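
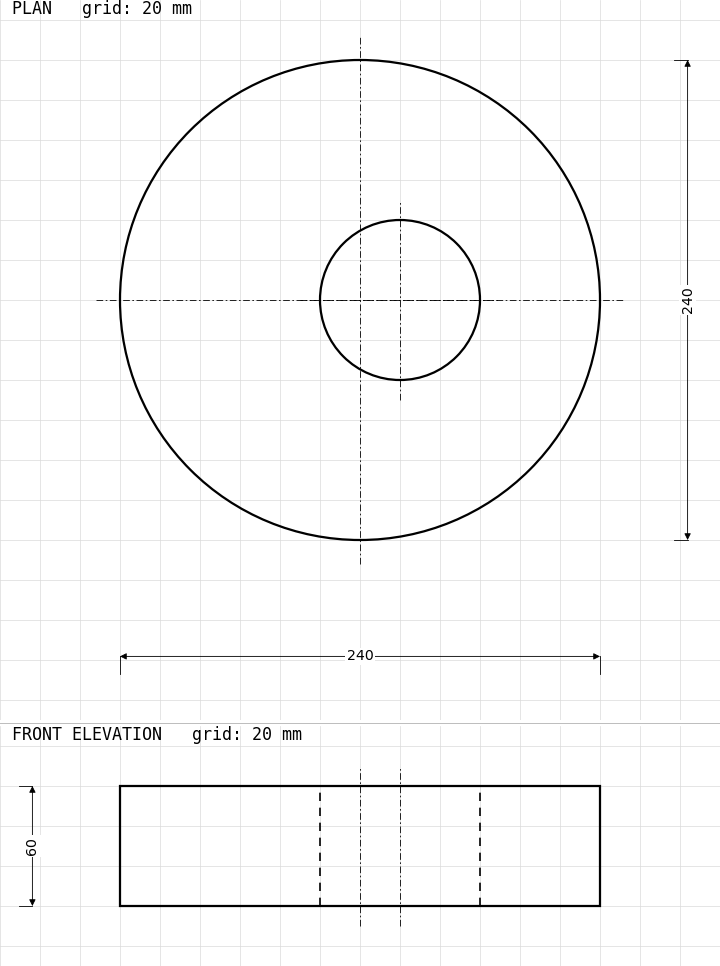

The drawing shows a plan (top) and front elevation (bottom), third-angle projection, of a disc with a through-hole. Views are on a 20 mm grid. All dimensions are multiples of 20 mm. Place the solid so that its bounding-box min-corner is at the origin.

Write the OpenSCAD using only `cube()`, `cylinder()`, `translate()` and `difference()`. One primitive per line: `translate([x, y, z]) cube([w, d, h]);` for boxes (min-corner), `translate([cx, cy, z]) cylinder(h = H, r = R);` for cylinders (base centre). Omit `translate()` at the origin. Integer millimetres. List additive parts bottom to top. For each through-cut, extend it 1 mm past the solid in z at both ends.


difference() {
  translate([120, 120, 0]) cylinder(h = 60, r = 120);
  translate([140, 120, -1]) cylinder(h = 62, r = 40);
}


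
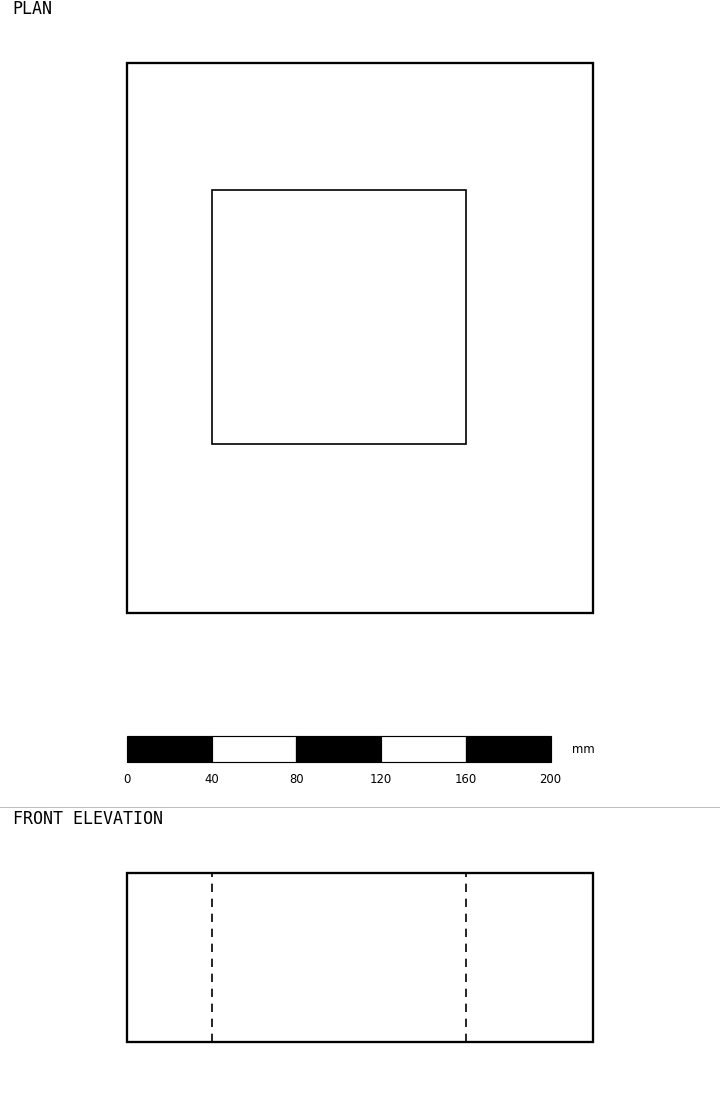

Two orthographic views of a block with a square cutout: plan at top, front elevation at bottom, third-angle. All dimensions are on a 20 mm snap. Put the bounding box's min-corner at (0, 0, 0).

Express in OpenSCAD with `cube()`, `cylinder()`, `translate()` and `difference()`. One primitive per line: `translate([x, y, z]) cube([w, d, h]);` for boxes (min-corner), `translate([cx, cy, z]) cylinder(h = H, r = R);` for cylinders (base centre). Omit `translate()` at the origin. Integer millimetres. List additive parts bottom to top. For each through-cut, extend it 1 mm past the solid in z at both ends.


difference() {
  cube([220, 260, 80]);
  translate([40, 80, -1]) cube([120, 120, 82]);
}


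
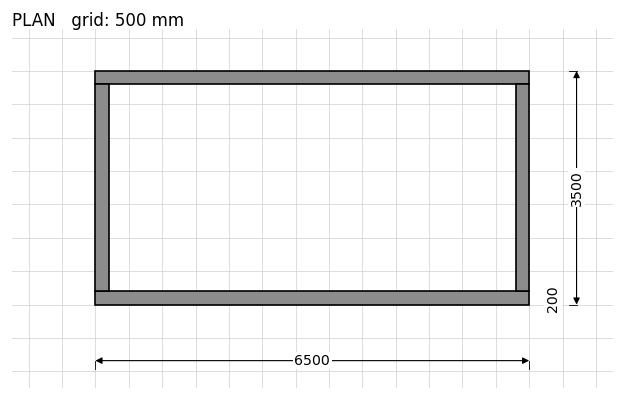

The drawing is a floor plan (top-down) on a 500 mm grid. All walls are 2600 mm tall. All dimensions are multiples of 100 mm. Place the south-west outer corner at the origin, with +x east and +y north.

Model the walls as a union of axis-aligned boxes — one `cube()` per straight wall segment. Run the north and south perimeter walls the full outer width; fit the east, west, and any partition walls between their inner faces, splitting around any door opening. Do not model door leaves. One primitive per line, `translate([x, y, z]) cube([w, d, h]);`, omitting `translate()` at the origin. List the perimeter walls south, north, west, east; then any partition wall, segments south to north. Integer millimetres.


cube([6500, 200, 2600]);
translate([0, 3300, 0]) cube([6500, 200, 2600]);
translate([0, 200, 0]) cube([200, 3100, 2600]);
translate([6300, 200, 0]) cube([200, 3100, 2600]);


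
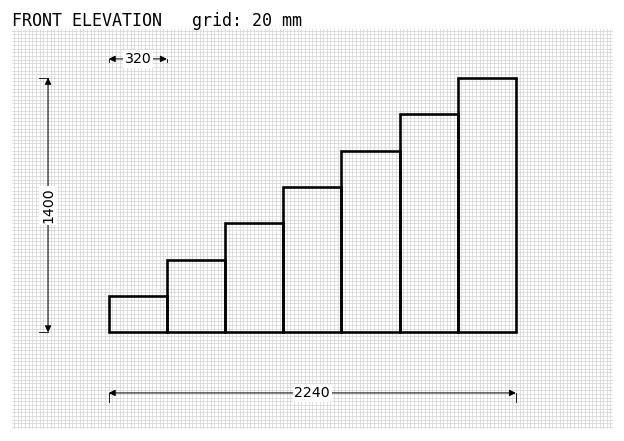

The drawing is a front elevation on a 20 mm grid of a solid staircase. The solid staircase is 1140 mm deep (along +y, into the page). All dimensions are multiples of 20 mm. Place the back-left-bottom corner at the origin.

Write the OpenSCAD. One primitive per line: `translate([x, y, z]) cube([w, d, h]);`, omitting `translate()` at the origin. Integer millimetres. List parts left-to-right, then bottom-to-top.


cube([320, 1140, 200]);
translate([320, 0, 0]) cube([320, 1140, 400]);
translate([640, 0, 0]) cube([320, 1140, 600]);
translate([960, 0, 0]) cube([320, 1140, 800]);
translate([1280, 0, 0]) cube([320, 1140, 1000]);
translate([1600, 0, 0]) cube([320, 1140, 1200]);
translate([1920, 0, 0]) cube([320, 1140, 1400]);


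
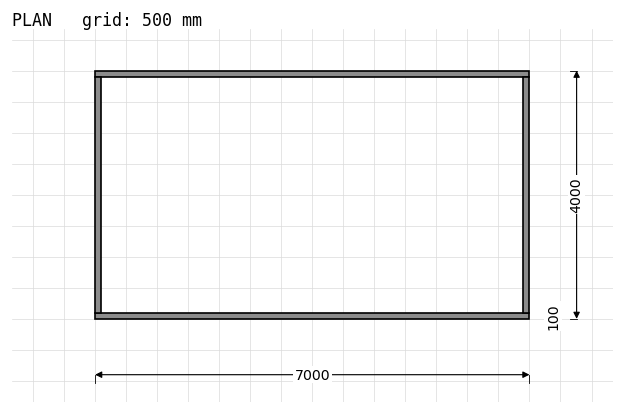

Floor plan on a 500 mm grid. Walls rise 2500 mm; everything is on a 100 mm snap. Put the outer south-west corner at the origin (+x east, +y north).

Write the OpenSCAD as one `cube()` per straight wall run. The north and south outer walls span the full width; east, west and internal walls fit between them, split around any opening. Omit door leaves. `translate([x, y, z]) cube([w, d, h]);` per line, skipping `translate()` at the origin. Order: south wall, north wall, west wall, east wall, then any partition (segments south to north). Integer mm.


cube([7000, 100, 2500]);
translate([0, 3900, 0]) cube([7000, 100, 2500]);
translate([0, 100, 0]) cube([100, 3800, 2500]);
translate([6900, 100, 0]) cube([100, 3800, 2500]);


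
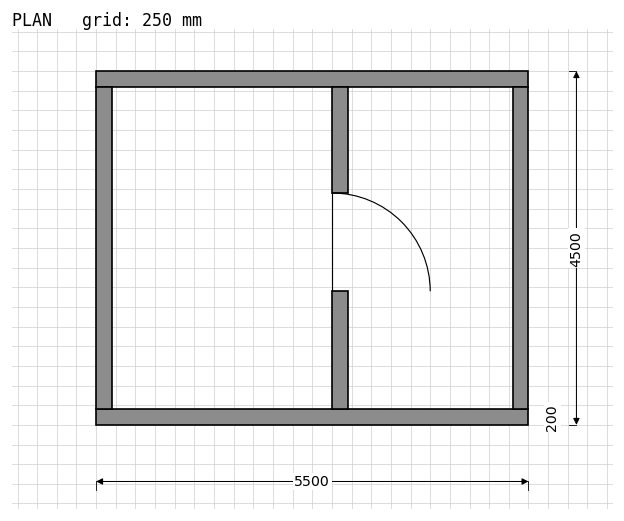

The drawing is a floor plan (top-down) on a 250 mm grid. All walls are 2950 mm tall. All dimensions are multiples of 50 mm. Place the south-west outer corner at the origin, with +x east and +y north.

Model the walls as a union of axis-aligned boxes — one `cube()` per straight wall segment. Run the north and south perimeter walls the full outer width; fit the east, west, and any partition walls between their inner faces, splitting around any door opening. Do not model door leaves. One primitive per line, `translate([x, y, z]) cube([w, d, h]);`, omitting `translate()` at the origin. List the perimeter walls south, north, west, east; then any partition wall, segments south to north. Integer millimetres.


cube([5500, 200, 2950]);
translate([0, 4300, 0]) cube([5500, 200, 2950]);
translate([0, 200, 0]) cube([200, 4100, 2950]);
translate([5300, 200, 0]) cube([200, 4100, 2950]);
translate([3000, 200, 0]) cube([200, 1500, 2950]);
translate([3000, 2950, 0]) cube([200, 1350, 2950]);


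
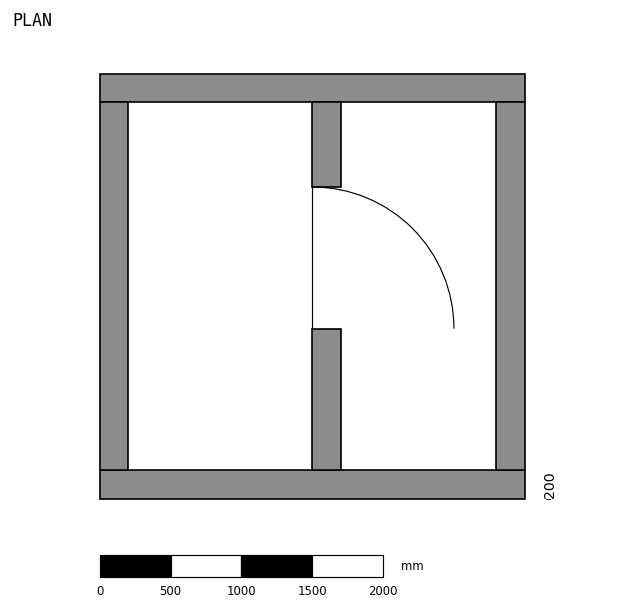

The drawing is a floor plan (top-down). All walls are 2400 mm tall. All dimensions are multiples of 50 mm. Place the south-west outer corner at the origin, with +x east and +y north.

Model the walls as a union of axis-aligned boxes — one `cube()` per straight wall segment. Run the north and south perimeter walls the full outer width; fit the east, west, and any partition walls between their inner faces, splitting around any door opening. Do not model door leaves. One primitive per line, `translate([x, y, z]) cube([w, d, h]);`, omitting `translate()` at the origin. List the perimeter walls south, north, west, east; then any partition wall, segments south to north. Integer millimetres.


cube([3000, 200, 2400]);
translate([0, 2800, 0]) cube([3000, 200, 2400]);
translate([0, 200, 0]) cube([200, 2600, 2400]);
translate([2800, 200, 0]) cube([200, 2600, 2400]);
translate([1500, 200, 0]) cube([200, 1000, 2400]);
translate([1500, 2200, 0]) cube([200, 600, 2400]);


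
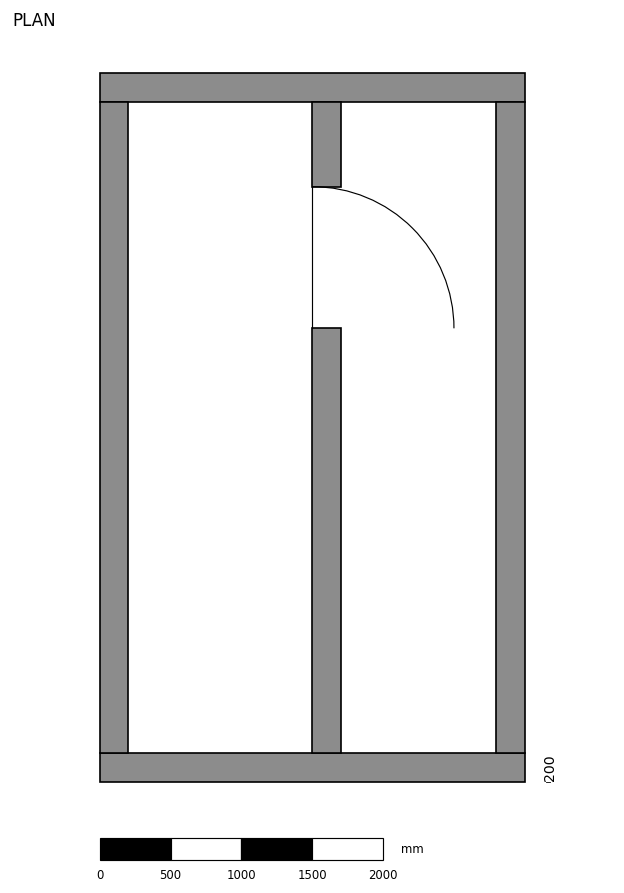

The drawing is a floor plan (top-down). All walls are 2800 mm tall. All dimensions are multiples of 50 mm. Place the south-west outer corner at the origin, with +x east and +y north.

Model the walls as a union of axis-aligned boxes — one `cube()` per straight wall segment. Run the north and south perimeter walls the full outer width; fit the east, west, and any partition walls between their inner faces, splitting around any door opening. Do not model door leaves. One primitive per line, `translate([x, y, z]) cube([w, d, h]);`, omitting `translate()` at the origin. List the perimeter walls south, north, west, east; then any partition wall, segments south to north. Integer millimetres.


cube([3000, 200, 2800]);
translate([0, 4800, 0]) cube([3000, 200, 2800]);
translate([0, 200, 0]) cube([200, 4600, 2800]);
translate([2800, 200, 0]) cube([200, 4600, 2800]);
translate([1500, 200, 0]) cube([200, 3000, 2800]);
translate([1500, 4200, 0]) cube([200, 600, 2800]);


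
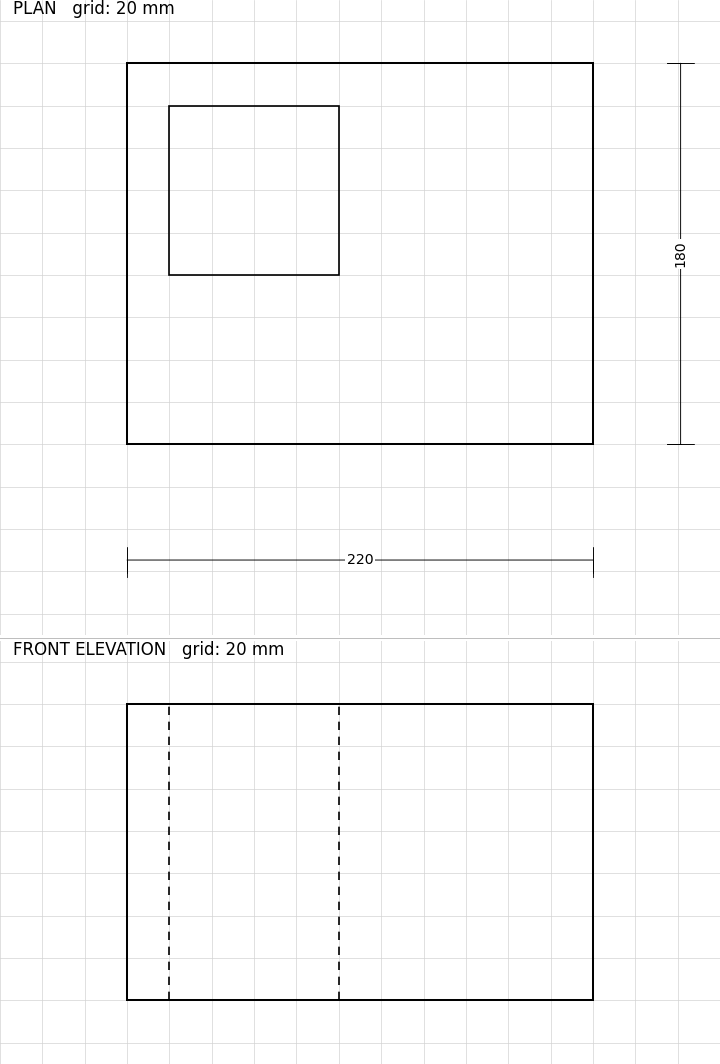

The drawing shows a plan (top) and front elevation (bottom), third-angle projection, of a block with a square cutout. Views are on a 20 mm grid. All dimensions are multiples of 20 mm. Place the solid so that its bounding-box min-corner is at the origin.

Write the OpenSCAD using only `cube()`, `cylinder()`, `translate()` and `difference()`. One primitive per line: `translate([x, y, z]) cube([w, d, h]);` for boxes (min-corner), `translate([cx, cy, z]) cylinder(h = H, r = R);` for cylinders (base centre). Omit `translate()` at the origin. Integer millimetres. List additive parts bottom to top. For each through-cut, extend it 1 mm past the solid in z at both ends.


difference() {
  cube([220, 180, 140]);
  translate([20, 80, -1]) cube([80, 80, 142]);
}


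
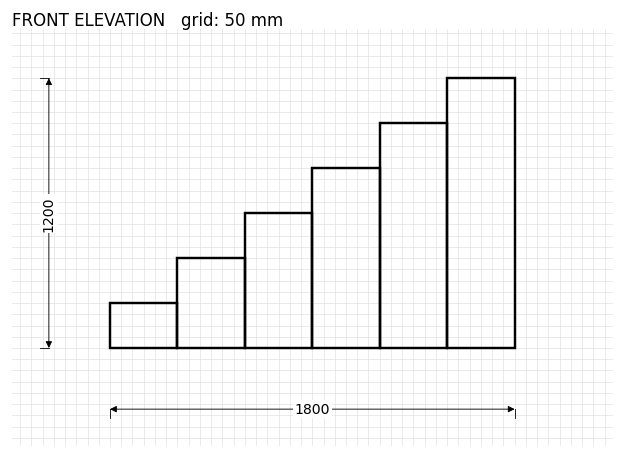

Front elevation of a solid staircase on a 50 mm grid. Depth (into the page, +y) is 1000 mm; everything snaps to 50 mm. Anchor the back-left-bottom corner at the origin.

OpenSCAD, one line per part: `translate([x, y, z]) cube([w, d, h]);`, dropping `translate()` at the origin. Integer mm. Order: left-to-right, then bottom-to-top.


cube([300, 1000, 200]);
translate([300, 0, 0]) cube([300, 1000, 400]);
translate([600, 0, 0]) cube([300, 1000, 600]);
translate([900, 0, 0]) cube([300, 1000, 800]);
translate([1200, 0, 0]) cube([300, 1000, 1000]);
translate([1500, 0, 0]) cube([300, 1000, 1200]);


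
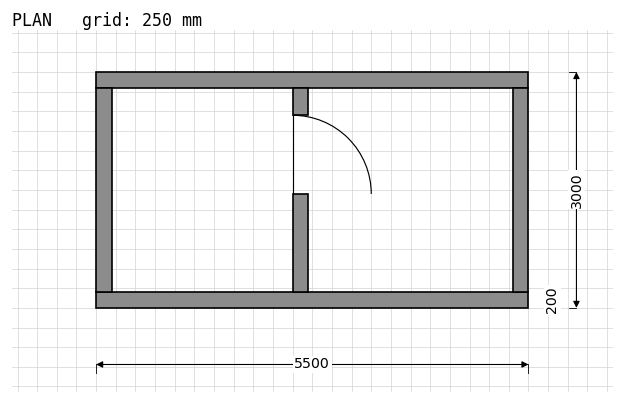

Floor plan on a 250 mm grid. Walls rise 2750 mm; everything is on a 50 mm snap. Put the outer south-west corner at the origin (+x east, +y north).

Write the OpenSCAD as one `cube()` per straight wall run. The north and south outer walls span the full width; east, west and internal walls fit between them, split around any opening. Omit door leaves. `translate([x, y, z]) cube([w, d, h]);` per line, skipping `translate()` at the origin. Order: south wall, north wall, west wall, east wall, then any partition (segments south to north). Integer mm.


cube([5500, 200, 2750]);
translate([0, 2800, 0]) cube([5500, 200, 2750]);
translate([0, 200, 0]) cube([200, 2600, 2750]);
translate([5300, 200, 0]) cube([200, 2600, 2750]);
translate([2500, 200, 0]) cube([200, 1250, 2750]);
translate([2500, 2450, 0]) cube([200, 350, 2750]);


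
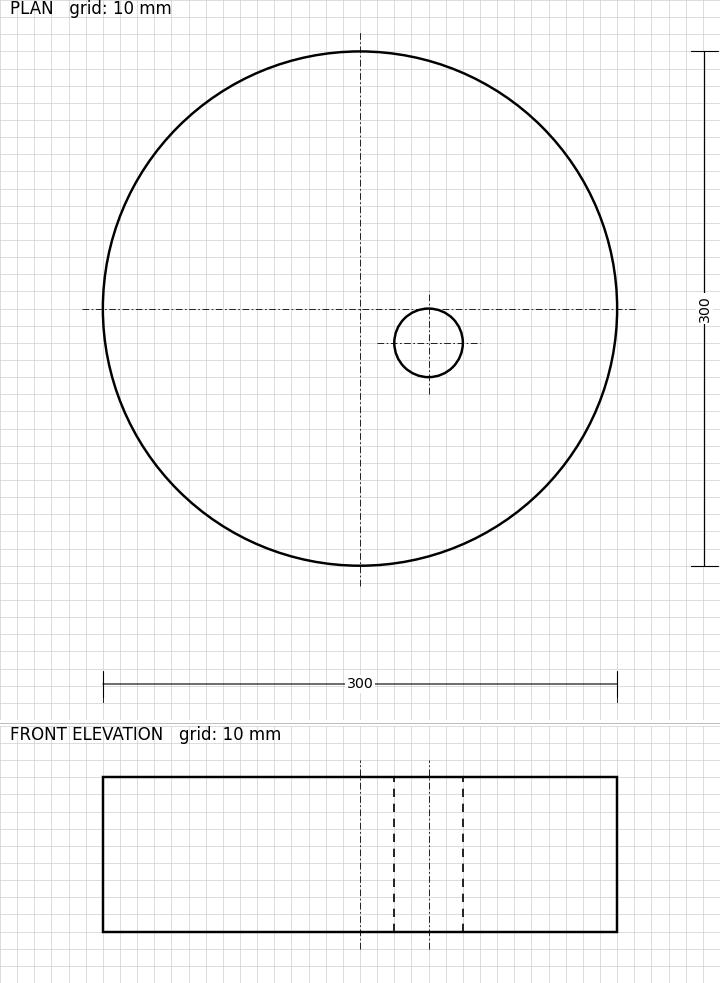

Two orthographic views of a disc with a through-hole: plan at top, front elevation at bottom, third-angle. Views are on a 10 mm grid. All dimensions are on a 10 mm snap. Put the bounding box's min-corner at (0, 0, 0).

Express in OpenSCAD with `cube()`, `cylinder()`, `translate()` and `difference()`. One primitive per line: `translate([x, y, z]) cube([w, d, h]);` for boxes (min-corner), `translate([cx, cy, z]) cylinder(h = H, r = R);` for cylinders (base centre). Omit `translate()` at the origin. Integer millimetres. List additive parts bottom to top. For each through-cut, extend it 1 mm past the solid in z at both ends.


difference() {
  translate([150, 150, 0]) cylinder(h = 90, r = 150);
  translate([190, 130, -1]) cylinder(h = 92, r = 20);
}


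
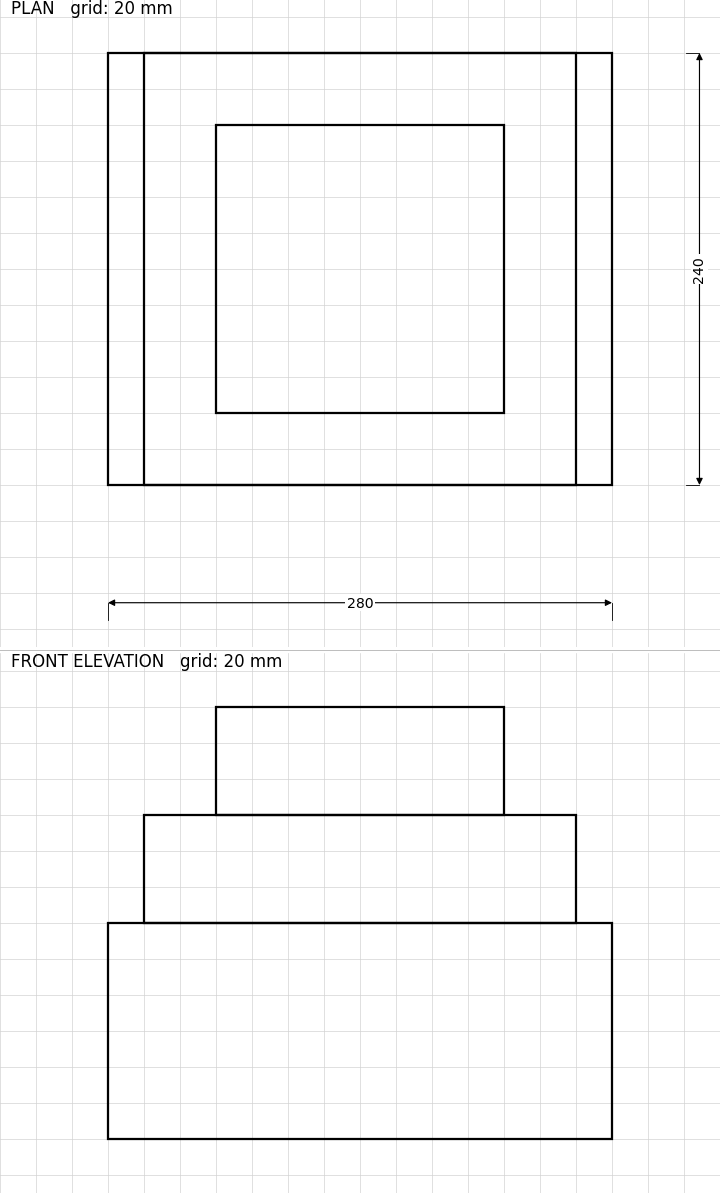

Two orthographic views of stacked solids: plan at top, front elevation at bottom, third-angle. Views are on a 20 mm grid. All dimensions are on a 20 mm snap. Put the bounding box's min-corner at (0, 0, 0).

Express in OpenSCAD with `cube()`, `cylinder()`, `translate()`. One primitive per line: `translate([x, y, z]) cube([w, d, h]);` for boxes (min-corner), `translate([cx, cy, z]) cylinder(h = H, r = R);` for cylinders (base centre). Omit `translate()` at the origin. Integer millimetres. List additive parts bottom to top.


cube([280, 240, 120]);
translate([20, 0, 120]) cube([240, 240, 60]);
translate([60, 40, 180]) cube([160, 160, 60]);


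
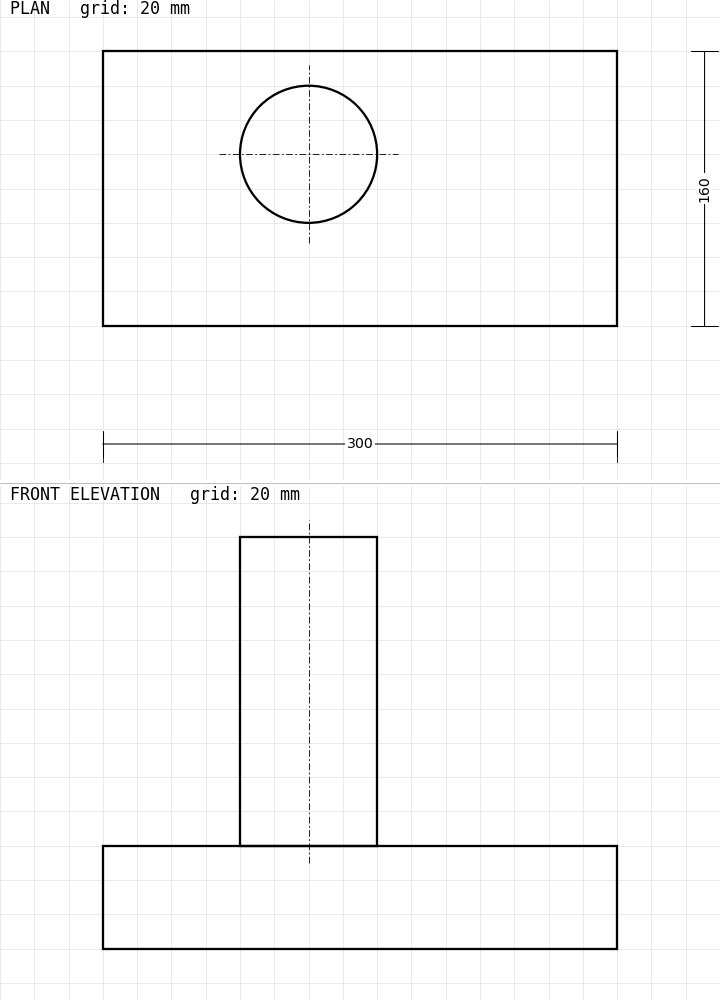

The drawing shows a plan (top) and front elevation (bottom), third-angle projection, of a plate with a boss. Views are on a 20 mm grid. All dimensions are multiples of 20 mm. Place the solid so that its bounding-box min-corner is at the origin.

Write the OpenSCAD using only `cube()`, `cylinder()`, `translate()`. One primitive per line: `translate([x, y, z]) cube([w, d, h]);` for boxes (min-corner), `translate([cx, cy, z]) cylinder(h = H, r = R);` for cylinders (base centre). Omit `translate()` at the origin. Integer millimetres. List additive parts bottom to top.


cube([300, 160, 60]);
translate([120, 100, 60]) cylinder(h = 180, r = 40);


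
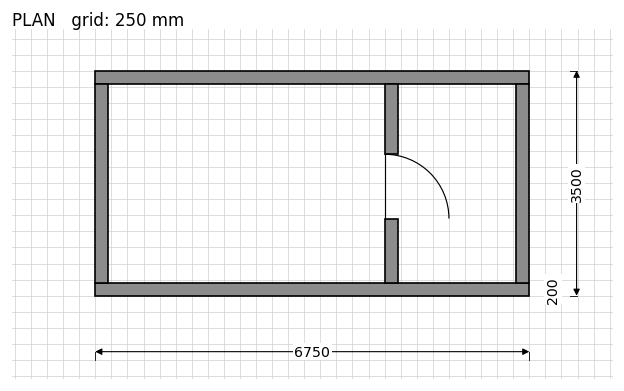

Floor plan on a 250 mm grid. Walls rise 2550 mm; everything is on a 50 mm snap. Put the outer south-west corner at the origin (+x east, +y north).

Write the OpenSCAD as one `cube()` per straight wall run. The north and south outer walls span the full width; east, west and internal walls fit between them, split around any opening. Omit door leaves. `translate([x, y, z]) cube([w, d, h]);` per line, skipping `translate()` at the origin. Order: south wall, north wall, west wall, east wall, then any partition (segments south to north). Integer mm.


cube([6750, 200, 2550]);
translate([0, 3300, 0]) cube([6750, 200, 2550]);
translate([0, 200, 0]) cube([200, 3100, 2550]);
translate([6550, 200, 0]) cube([200, 3100, 2550]);
translate([4500, 200, 0]) cube([200, 1000, 2550]);
translate([4500, 2200, 0]) cube([200, 1100, 2550]);


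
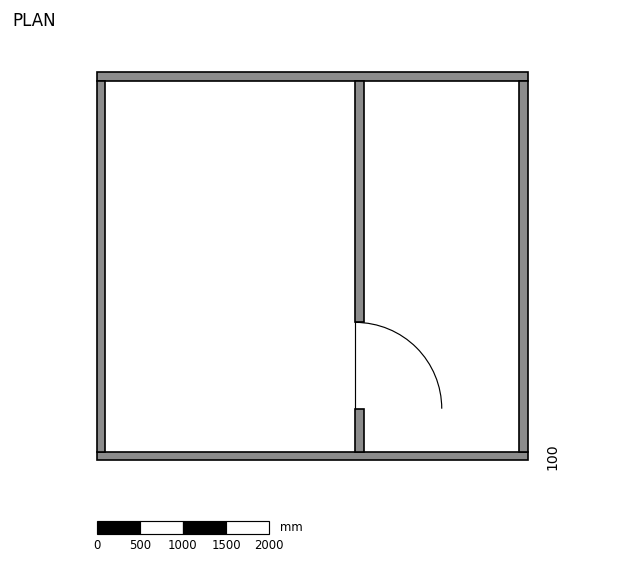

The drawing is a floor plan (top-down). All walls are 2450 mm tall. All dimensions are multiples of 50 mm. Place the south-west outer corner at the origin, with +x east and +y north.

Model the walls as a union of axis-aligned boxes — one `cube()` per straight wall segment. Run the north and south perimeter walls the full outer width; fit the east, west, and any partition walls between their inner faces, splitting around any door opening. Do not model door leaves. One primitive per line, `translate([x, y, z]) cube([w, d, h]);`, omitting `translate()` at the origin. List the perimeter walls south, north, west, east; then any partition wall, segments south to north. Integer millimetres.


cube([5000, 100, 2450]);
translate([0, 4400, 0]) cube([5000, 100, 2450]);
translate([0, 100, 0]) cube([100, 4300, 2450]);
translate([4900, 100, 0]) cube([100, 4300, 2450]);
translate([3000, 100, 0]) cube([100, 500, 2450]);
translate([3000, 1600, 0]) cube([100, 2800, 2450]);


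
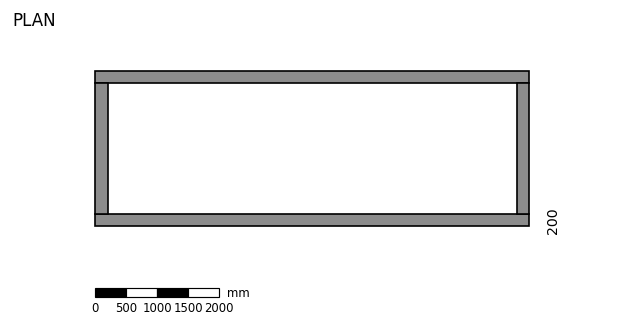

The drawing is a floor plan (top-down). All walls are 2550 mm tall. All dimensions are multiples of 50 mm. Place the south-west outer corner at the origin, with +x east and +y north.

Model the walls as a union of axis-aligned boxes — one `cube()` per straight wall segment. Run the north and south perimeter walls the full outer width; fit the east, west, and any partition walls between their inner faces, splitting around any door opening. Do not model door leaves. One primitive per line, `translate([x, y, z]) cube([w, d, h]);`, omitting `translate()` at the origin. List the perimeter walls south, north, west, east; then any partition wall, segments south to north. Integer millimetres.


cube([7000, 200, 2550]);
translate([0, 2300, 0]) cube([7000, 200, 2550]);
translate([0, 200, 0]) cube([200, 2100, 2550]);
translate([6800, 200, 0]) cube([200, 2100, 2550]);


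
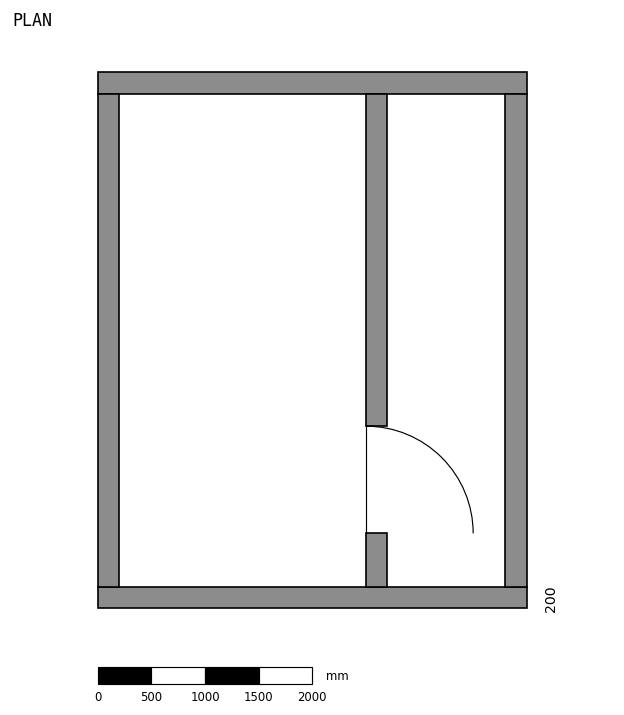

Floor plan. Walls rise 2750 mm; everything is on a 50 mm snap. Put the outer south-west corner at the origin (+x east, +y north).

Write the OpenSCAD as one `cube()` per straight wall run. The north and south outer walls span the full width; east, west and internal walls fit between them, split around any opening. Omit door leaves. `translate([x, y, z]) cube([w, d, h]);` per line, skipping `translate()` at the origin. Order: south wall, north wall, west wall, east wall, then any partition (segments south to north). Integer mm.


cube([4000, 200, 2750]);
translate([0, 4800, 0]) cube([4000, 200, 2750]);
translate([0, 200, 0]) cube([200, 4600, 2750]);
translate([3800, 200, 0]) cube([200, 4600, 2750]);
translate([2500, 200, 0]) cube([200, 500, 2750]);
translate([2500, 1700, 0]) cube([200, 3100, 2750]);


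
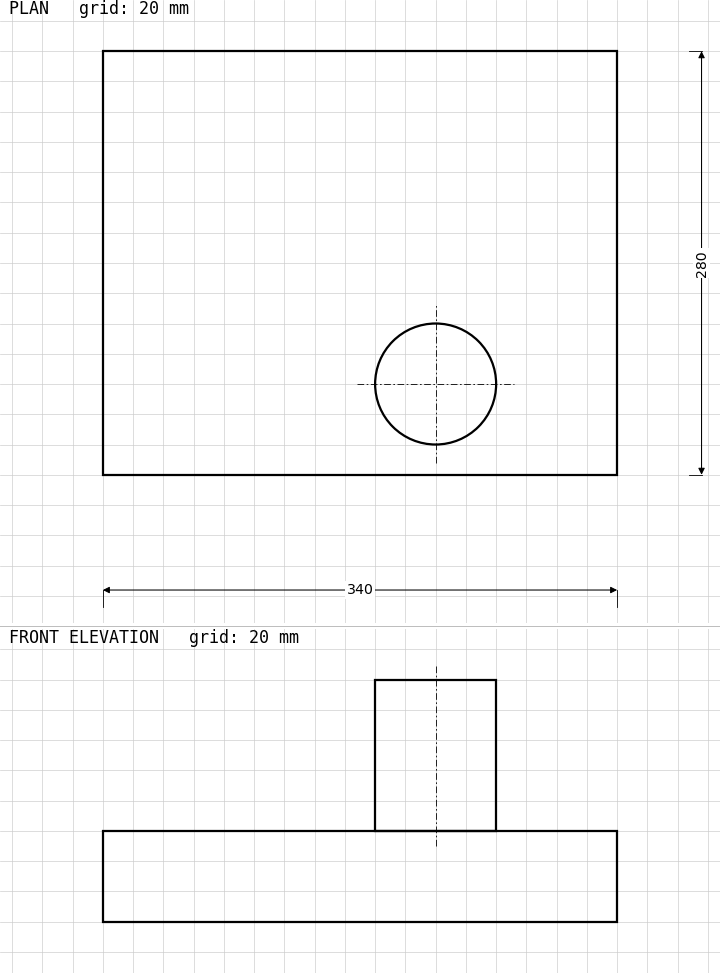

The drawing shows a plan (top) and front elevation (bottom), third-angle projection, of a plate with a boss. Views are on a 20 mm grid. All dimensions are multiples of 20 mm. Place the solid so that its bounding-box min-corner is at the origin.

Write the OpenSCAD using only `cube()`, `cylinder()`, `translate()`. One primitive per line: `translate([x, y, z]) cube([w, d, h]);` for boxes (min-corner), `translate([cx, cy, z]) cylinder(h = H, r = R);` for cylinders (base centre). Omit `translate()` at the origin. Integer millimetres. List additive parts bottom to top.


cube([340, 280, 60]);
translate([220, 60, 60]) cylinder(h = 100, r = 40);


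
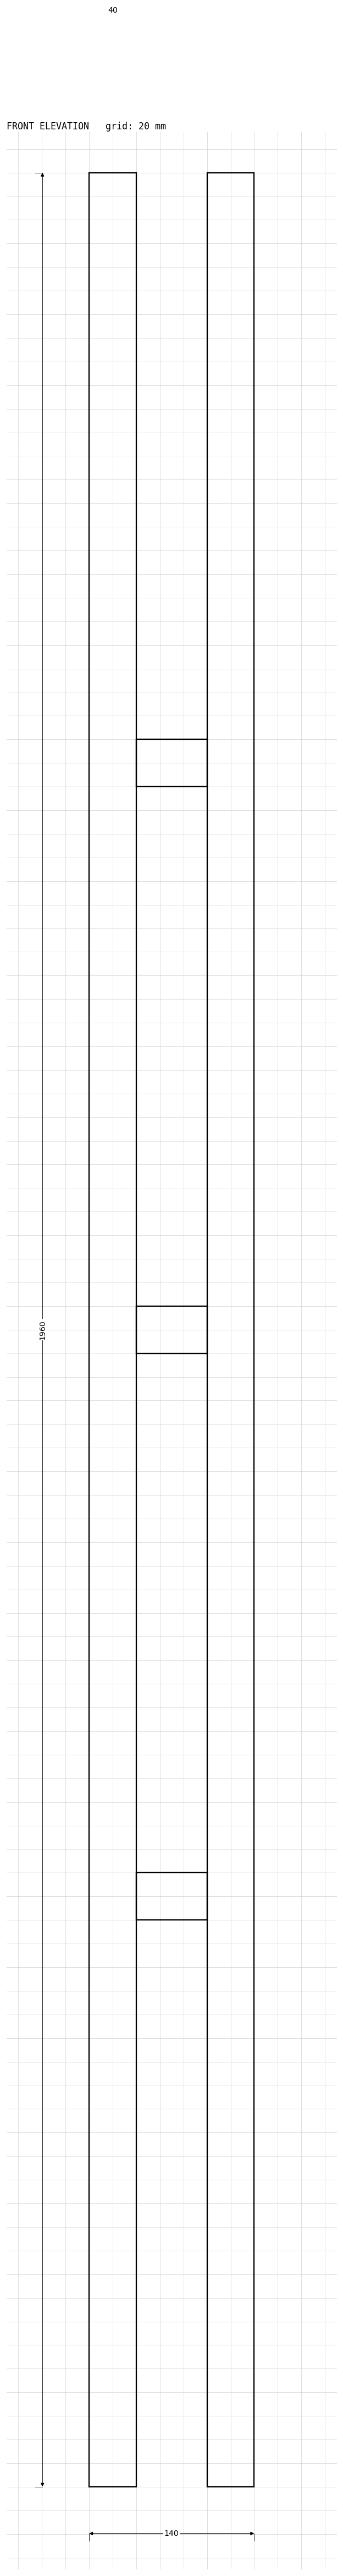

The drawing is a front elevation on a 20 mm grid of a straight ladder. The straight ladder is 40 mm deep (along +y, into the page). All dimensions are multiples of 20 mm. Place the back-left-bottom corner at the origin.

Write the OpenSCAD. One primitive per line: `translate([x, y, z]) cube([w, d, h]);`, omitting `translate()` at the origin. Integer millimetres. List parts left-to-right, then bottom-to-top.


cube([40, 40, 1960]);
translate([40, 0, 480]) cube([60, 40, 40]);
translate([40, 0, 960]) cube([60, 40, 40]);
translate([40, 0, 1440]) cube([60, 40, 40]);
translate([100, 0, 0]) cube([40, 40, 1960]);


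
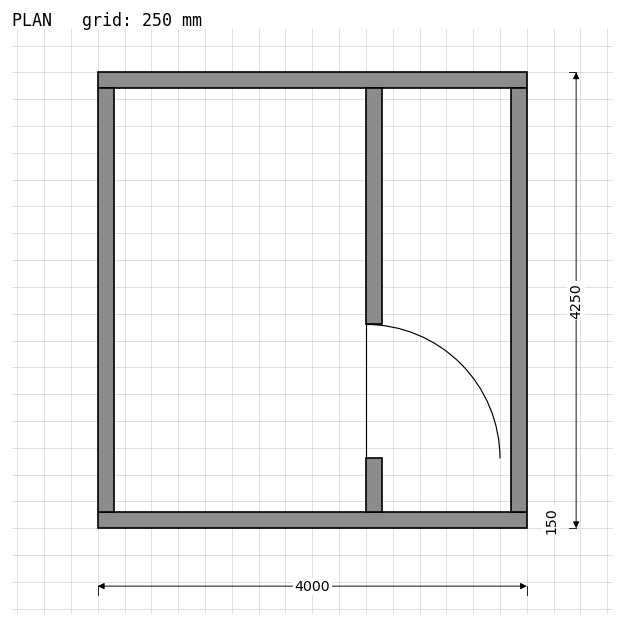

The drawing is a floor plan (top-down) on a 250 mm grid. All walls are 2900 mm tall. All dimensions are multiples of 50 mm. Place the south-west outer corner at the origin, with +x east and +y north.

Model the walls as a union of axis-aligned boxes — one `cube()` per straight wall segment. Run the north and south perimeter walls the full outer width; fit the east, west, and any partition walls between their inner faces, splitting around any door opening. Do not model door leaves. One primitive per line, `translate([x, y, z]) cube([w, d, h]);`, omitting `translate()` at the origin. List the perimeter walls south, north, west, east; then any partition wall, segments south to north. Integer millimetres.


cube([4000, 150, 2900]);
translate([0, 4100, 0]) cube([4000, 150, 2900]);
translate([0, 150, 0]) cube([150, 3950, 2900]);
translate([3850, 150, 0]) cube([150, 3950, 2900]);
translate([2500, 150, 0]) cube([150, 500, 2900]);
translate([2500, 1900, 0]) cube([150, 2200, 2900]);


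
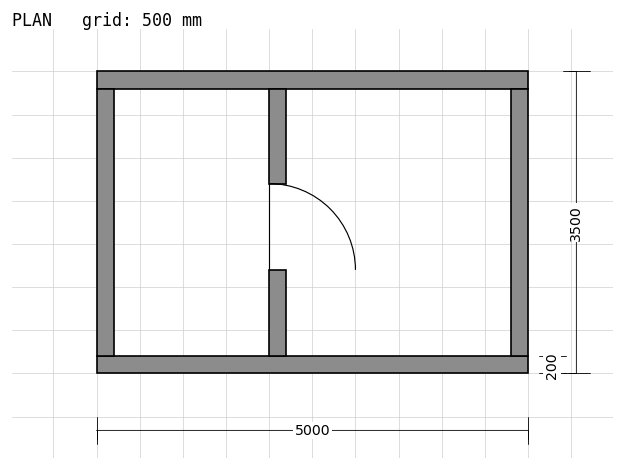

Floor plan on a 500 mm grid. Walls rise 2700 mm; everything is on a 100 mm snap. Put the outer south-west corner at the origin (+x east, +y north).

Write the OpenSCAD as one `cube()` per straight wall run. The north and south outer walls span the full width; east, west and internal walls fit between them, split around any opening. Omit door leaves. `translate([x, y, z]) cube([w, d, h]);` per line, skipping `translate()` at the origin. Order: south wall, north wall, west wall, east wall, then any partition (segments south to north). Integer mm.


cube([5000, 200, 2700]);
translate([0, 3300, 0]) cube([5000, 200, 2700]);
translate([0, 200, 0]) cube([200, 3100, 2700]);
translate([4800, 200, 0]) cube([200, 3100, 2700]);
translate([2000, 200, 0]) cube([200, 1000, 2700]);
translate([2000, 2200, 0]) cube([200, 1100, 2700]);


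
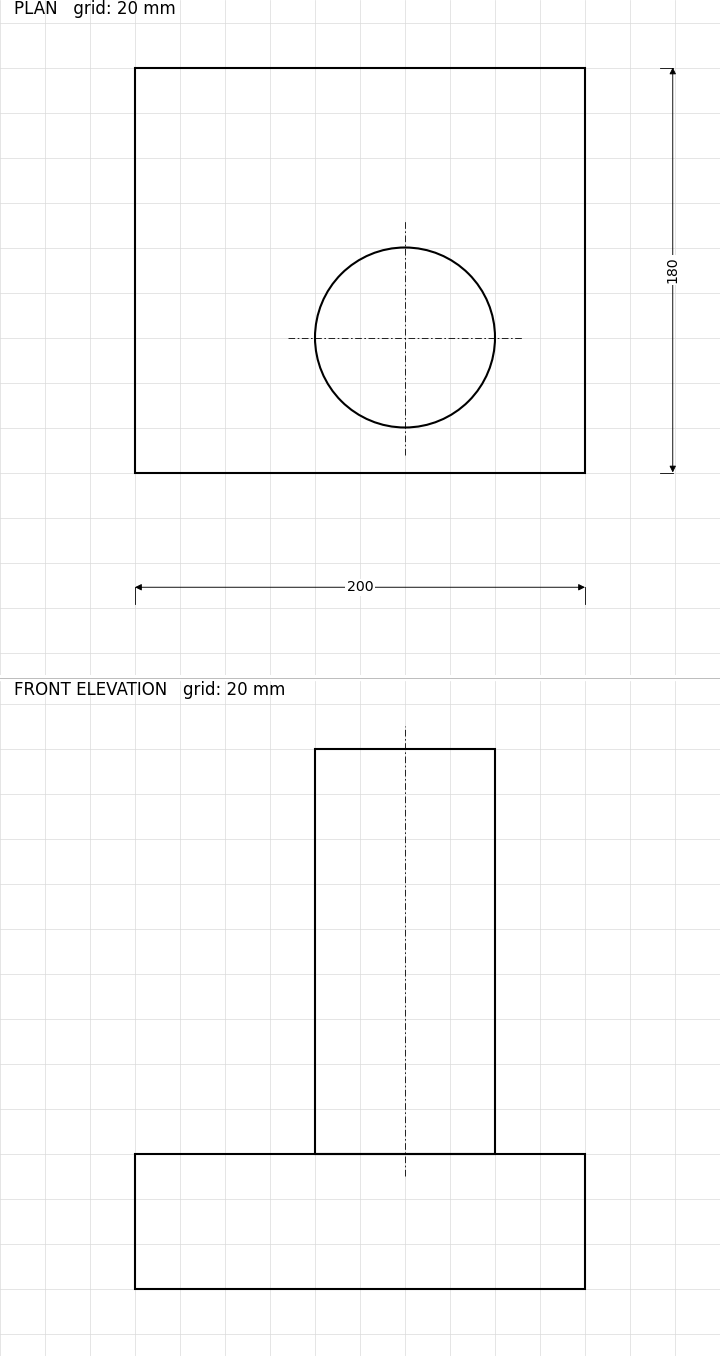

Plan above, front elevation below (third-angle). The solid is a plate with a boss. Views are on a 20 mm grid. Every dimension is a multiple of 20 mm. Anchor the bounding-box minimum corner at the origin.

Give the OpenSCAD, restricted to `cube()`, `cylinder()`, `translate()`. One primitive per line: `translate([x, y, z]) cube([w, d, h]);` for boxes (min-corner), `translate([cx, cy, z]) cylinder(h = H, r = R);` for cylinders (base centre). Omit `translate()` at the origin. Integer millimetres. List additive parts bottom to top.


cube([200, 180, 60]);
translate([120, 60, 60]) cylinder(h = 180, r = 40);


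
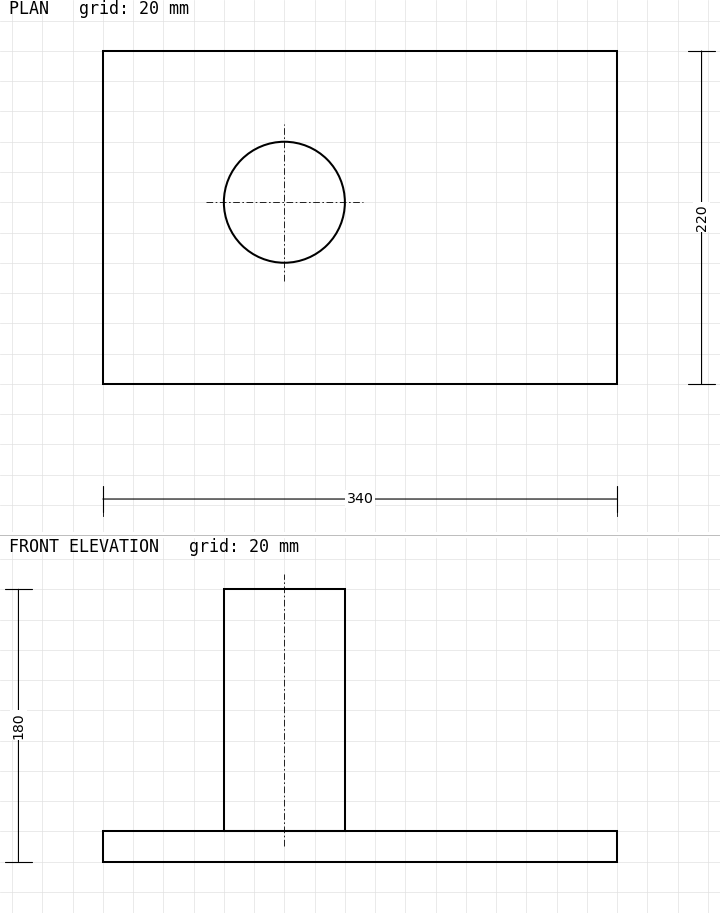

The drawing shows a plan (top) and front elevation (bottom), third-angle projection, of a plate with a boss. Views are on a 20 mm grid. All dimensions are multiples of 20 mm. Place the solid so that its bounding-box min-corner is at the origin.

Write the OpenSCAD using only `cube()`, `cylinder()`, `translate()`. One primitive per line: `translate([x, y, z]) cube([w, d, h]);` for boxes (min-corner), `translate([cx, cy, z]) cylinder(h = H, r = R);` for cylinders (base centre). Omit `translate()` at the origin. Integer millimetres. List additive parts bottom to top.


cube([340, 220, 20]);
translate([120, 120, 20]) cylinder(h = 160, r = 40);


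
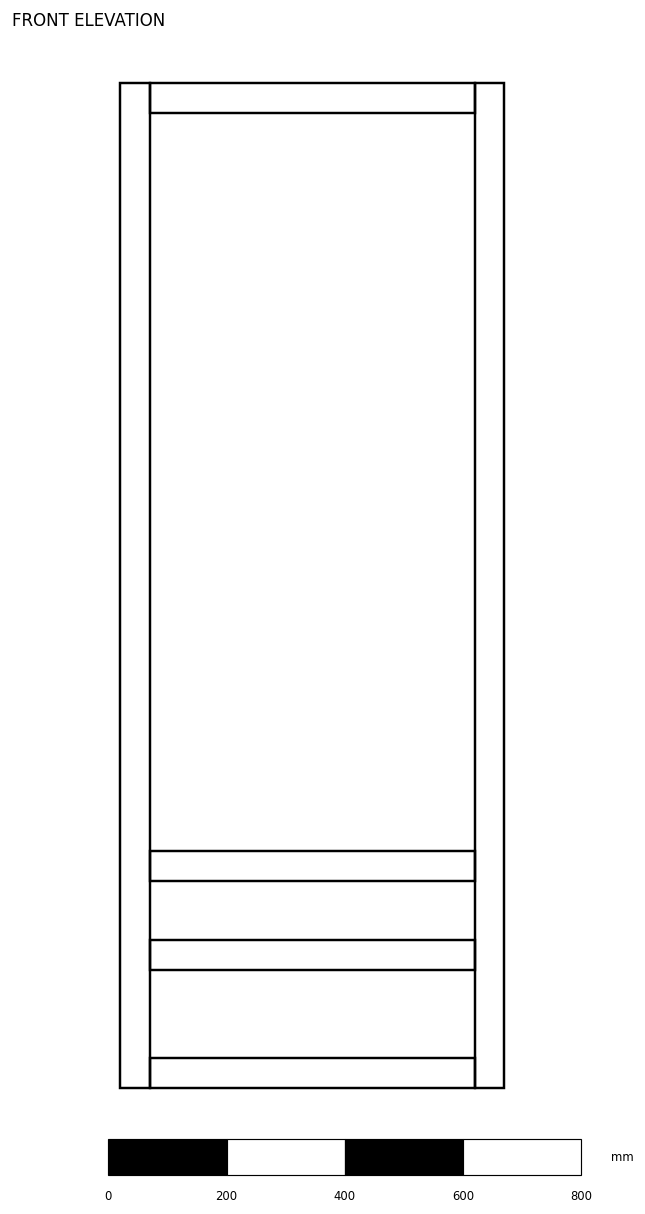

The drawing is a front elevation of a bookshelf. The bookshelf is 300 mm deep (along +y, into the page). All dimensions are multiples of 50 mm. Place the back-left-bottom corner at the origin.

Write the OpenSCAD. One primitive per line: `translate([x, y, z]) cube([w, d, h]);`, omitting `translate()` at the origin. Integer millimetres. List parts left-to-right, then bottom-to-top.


cube([50, 300, 1700]);
translate([50, 0, 0]) cube([550, 300, 50]);
translate([50, 0, 200]) cube([550, 300, 50]);
translate([50, 0, 350]) cube([550, 300, 50]);
translate([50, 0, 1650]) cube([550, 300, 50]);
translate([600, 0, 0]) cube([50, 300, 1700]);


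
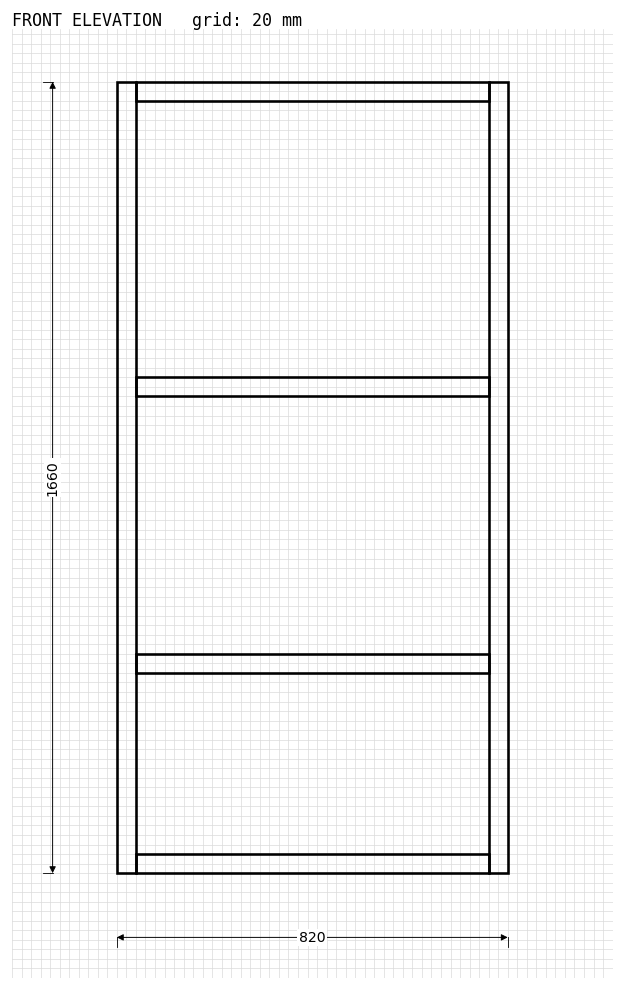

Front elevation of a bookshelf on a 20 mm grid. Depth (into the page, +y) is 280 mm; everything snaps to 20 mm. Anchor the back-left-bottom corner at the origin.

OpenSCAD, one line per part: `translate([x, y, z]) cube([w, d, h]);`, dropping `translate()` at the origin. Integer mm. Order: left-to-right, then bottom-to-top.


cube([40, 280, 1660]);
translate([40, 0, 0]) cube([740, 280, 40]);
translate([40, 0, 420]) cube([740, 280, 40]);
translate([40, 0, 1000]) cube([740, 280, 40]);
translate([40, 0, 1620]) cube([740, 280, 40]);
translate([780, 0, 0]) cube([40, 280, 1660]);


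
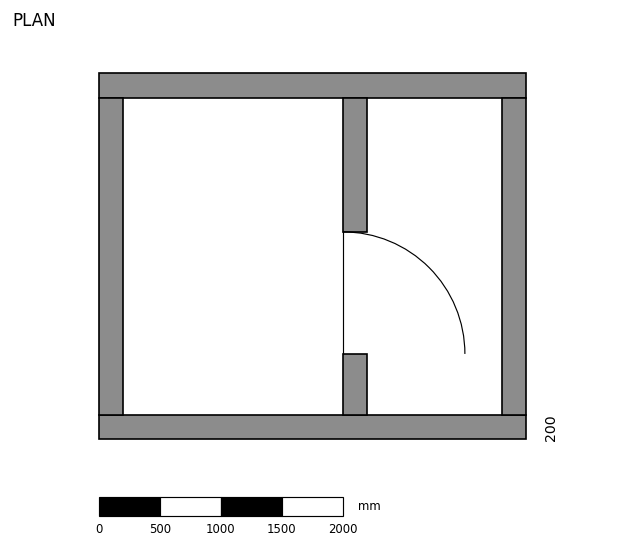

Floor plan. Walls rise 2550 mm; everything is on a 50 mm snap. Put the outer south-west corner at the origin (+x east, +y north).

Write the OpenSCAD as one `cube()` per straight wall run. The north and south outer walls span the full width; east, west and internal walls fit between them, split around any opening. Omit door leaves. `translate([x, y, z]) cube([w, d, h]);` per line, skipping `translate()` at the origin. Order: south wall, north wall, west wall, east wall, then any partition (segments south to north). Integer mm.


cube([3500, 200, 2550]);
translate([0, 2800, 0]) cube([3500, 200, 2550]);
translate([0, 200, 0]) cube([200, 2600, 2550]);
translate([3300, 200, 0]) cube([200, 2600, 2550]);
translate([2000, 200, 0]) cube([200, 500, 2550]);
translate([2000, 1700, 0]) cube([200, 1100, 2550]);


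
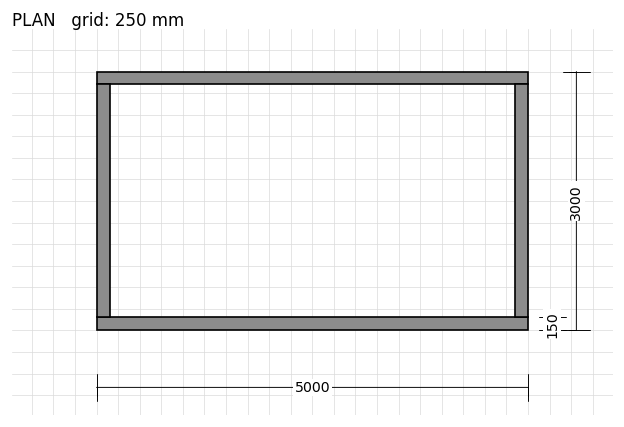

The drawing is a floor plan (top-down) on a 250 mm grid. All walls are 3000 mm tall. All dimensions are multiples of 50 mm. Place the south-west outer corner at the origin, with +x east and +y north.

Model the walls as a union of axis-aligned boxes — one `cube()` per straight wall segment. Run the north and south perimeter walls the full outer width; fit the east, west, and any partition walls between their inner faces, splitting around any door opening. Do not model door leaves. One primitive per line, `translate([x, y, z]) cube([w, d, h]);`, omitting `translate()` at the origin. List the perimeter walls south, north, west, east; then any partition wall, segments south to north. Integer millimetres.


cube([5000, 150, 3000]);
translate([0, 2850, 0]) cube([5000, 150, 3000]);
translate([0, 150, 0]) cube([150, 2700, 3000]);
translate([4850, 150, 0]) cube([150, 2700, 3000]);


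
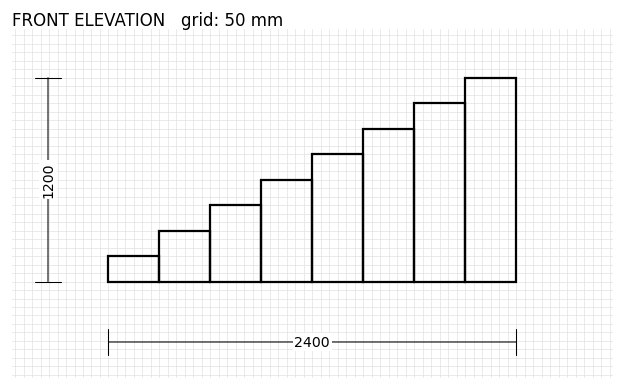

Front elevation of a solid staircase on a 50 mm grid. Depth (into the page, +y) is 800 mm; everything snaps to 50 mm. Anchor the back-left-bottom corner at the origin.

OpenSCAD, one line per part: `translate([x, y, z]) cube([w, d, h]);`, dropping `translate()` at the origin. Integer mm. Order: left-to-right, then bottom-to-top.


cube([300, 800, 150]);
translate([300, 0, 0]) cube([300, 800, 300]);
translate([600, 0, 0]) cube([300, 800, 450]);
translate([900, 0, 0]) cube([300, 800, 600]);
translate([1200, 0, 0]) cube([300, 800, 750]);
translate([1500, 0, 0]) cube([300, 800, 900]);
translate([1800, 0, 0]) cube([300, 800, 1050]);
translate([2100, 0, 0]) cube([300, 800, 1200]);


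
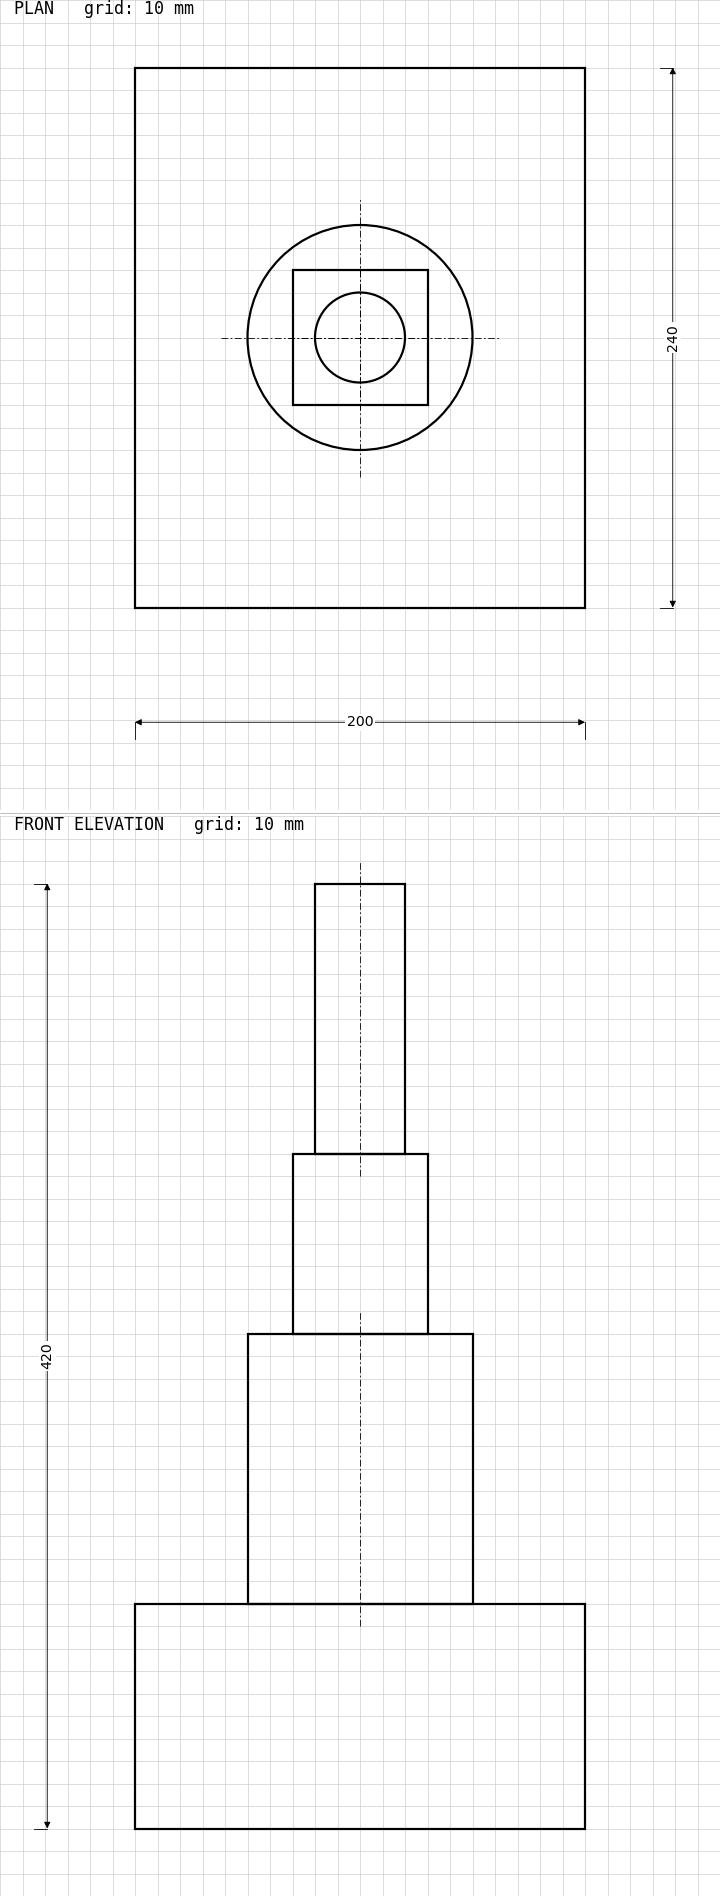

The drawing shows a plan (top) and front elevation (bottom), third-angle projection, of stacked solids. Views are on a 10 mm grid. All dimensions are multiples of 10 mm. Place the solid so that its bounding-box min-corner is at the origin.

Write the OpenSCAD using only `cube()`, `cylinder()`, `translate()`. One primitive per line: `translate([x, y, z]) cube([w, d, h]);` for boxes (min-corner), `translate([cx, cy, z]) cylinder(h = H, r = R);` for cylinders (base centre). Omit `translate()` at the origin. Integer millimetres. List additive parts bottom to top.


cube([200, 240, 100]);
translate([100, 120, 100]) cylinder(h = 120, r = 50);
translate([70, 90, 220]) cube([60, 60, 80]);
translate([100, 120, 300]) cylinder(h = 120, r = 20);


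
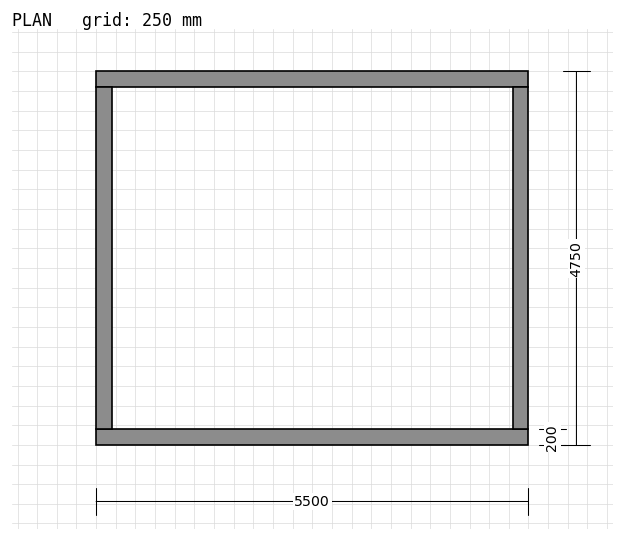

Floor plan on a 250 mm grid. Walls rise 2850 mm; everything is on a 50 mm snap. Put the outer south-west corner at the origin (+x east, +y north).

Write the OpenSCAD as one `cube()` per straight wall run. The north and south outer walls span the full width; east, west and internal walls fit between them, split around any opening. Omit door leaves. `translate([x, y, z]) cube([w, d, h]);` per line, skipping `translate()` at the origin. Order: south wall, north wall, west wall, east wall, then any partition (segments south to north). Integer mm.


cube([5500, 200, 2850]);
translate([0, 4550, 0]) cube([5500, 200, 2850]);
translate([0, 200, 0]) cube([200, 4350, 2850]);
translate([5300, 200, 0]) cube([200, 4350, 2850]);


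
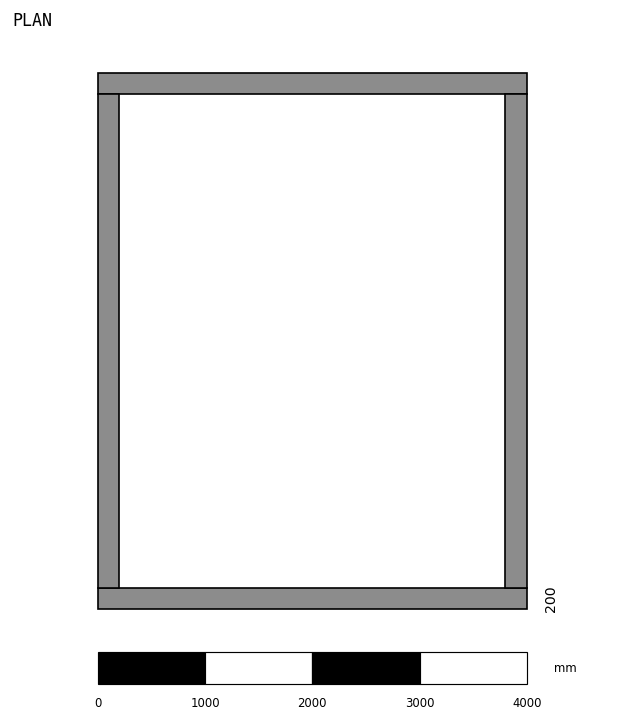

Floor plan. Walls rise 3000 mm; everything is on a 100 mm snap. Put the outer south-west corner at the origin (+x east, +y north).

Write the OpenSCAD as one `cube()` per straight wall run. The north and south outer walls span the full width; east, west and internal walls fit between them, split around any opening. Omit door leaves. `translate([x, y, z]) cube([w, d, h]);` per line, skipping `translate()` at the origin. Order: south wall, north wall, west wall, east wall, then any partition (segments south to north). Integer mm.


cube([4000, 200, 3000]);
translate([0, 4800, 0]) cube([4000, 200, 3000]);
translate([0, 200, 0]) cube([200, 4600, 3000]);
translate([3800, 200, 0]) cube([200, 4600, 3000]);


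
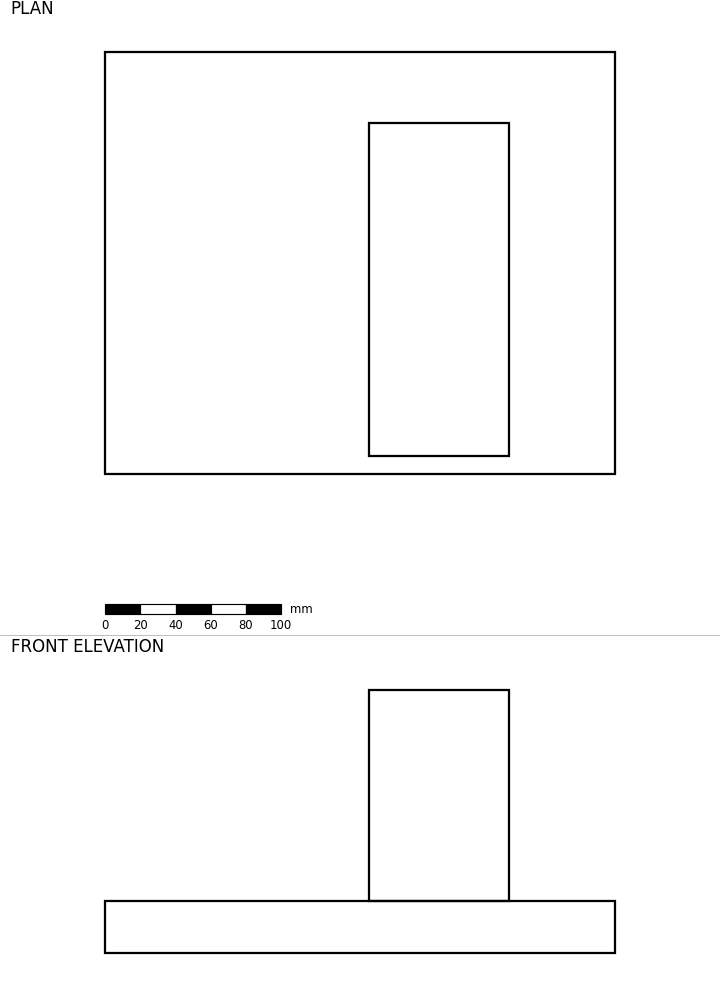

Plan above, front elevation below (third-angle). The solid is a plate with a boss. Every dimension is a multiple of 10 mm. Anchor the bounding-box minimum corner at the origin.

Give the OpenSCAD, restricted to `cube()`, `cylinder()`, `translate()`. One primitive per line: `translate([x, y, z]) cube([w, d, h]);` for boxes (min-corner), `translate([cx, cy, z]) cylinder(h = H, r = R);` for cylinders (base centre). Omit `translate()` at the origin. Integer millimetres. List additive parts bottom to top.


cube([290, 240, 30]);
translate([150, 10, 30]) cube([80, 190, 120]);


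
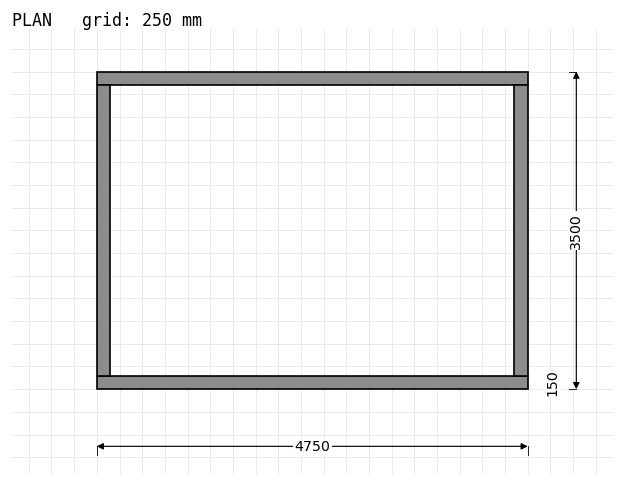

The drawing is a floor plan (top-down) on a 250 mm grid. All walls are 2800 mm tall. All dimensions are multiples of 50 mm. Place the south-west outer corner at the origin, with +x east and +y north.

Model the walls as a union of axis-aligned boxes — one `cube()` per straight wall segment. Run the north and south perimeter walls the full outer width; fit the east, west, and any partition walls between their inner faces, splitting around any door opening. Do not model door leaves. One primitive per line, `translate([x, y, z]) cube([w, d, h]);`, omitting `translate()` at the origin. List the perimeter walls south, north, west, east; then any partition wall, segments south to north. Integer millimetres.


cube([4750, 150, 2800]);
translate([0, 3350, 0]) cube([4750, 150, 2800]);
translate([0, 150, 0]) cube([150, 3200, 2800]);
translate([4600, 150, 0]) cube([150, 3200, 2800]);


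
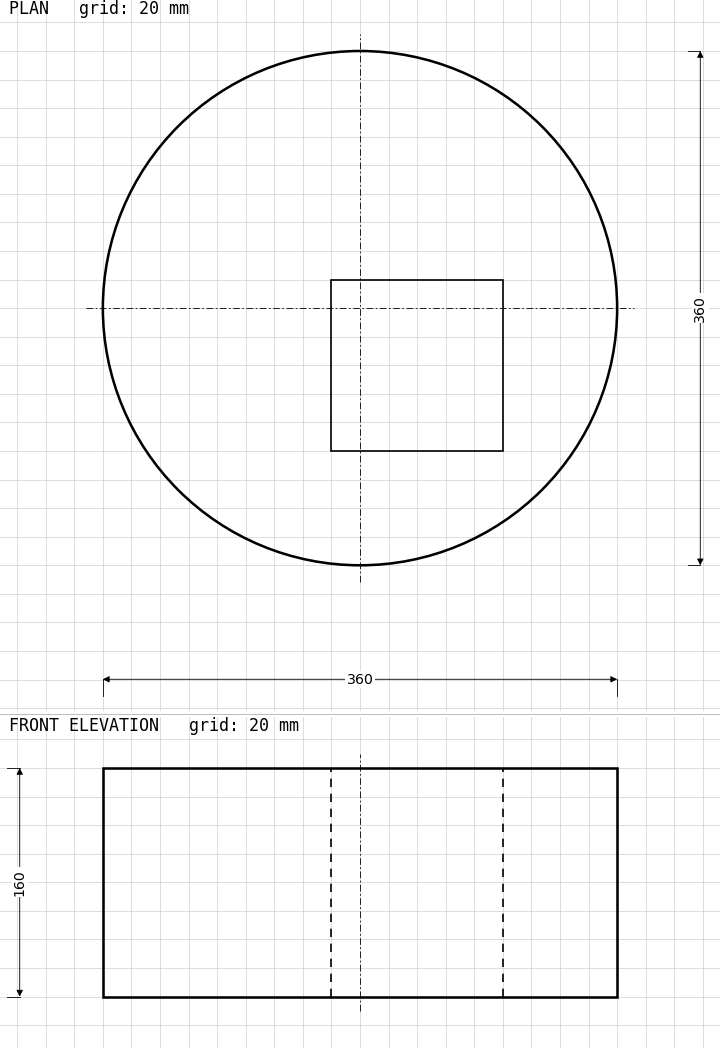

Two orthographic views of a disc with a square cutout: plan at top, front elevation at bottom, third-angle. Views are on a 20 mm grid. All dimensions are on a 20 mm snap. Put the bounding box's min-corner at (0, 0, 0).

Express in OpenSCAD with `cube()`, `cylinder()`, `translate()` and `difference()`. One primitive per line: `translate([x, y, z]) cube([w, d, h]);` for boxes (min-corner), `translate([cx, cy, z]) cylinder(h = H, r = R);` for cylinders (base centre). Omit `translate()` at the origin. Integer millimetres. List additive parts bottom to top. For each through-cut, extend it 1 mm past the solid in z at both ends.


difference() {
  translate([180, 180, 0]) cylinder(h = 160, r = 180);
  translate([160, 80, -1]) cube([120, 120, 162]);
}


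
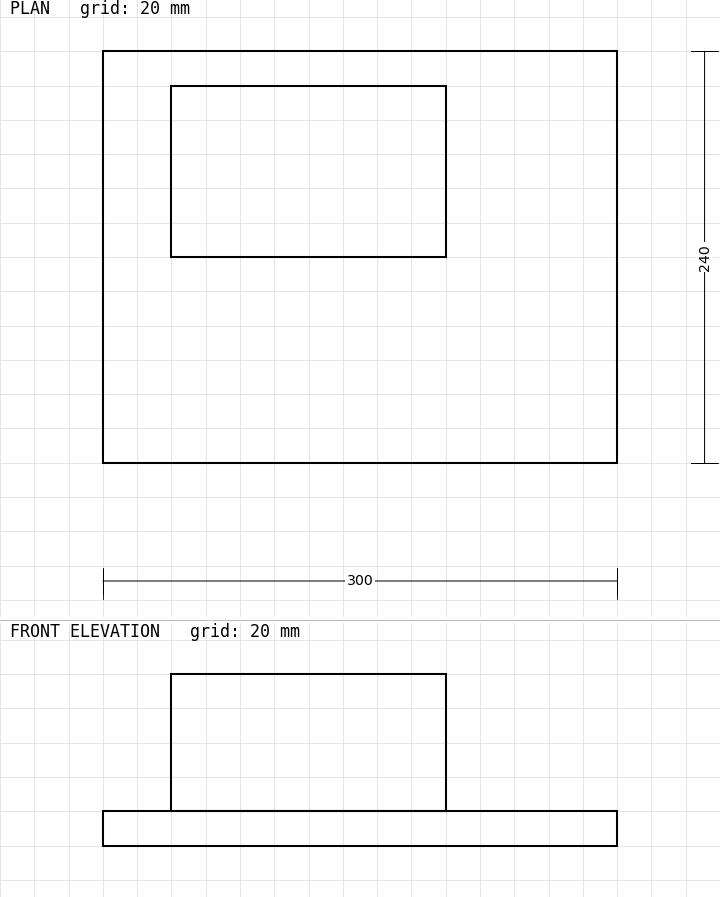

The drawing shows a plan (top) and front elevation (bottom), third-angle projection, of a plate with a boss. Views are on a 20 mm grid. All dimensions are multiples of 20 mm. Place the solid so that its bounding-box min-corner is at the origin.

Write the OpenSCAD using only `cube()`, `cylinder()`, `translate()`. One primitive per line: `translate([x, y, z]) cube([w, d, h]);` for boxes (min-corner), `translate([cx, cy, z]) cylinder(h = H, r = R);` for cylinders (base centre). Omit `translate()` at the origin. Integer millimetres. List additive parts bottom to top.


cube([300, 240, 20]);
translate([40, 120, 20]) cube([160, 100, 80]);


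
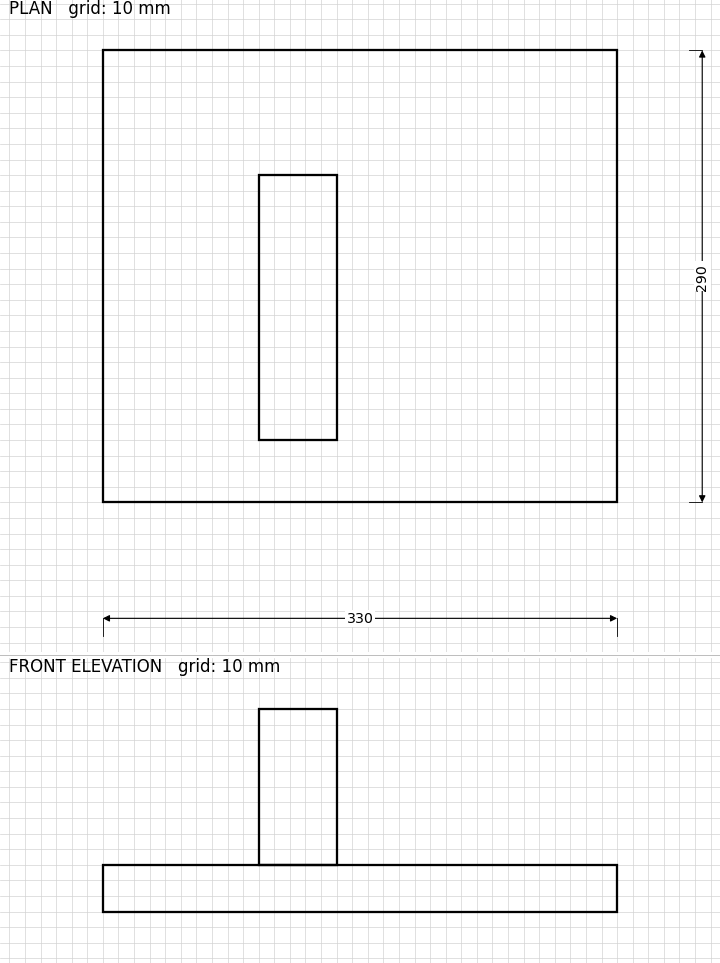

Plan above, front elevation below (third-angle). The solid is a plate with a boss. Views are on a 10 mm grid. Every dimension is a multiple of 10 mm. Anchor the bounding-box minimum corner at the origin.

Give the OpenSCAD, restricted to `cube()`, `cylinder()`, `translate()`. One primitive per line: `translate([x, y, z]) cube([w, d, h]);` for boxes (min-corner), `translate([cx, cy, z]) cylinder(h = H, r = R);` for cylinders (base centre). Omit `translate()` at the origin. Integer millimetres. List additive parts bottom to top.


cube([330, 290, 30]);
translate([100, 40, 30]) cube([50, 170, 100]);


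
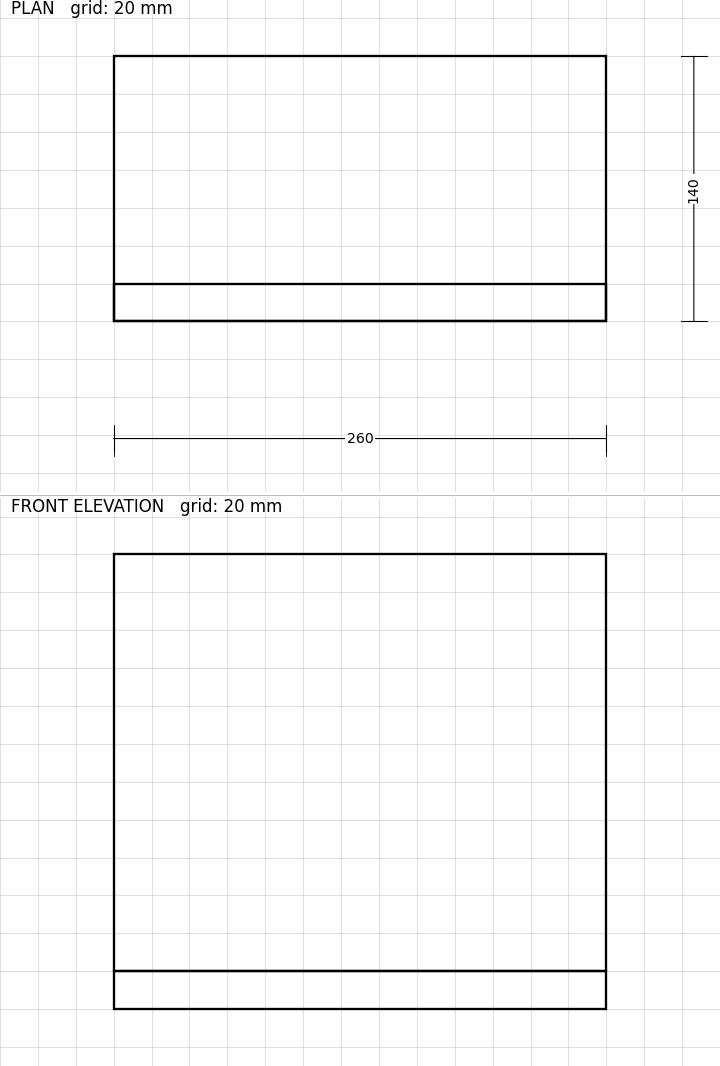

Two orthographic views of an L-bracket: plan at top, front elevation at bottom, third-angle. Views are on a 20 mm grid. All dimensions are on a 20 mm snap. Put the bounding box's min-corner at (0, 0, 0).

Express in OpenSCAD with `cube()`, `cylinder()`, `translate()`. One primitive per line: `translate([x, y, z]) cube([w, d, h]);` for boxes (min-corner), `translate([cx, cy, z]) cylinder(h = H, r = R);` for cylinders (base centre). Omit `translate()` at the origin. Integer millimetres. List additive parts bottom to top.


cube([260, 140, 20]);
translate([0, 0, 20]) cube([260, 20, 220]);


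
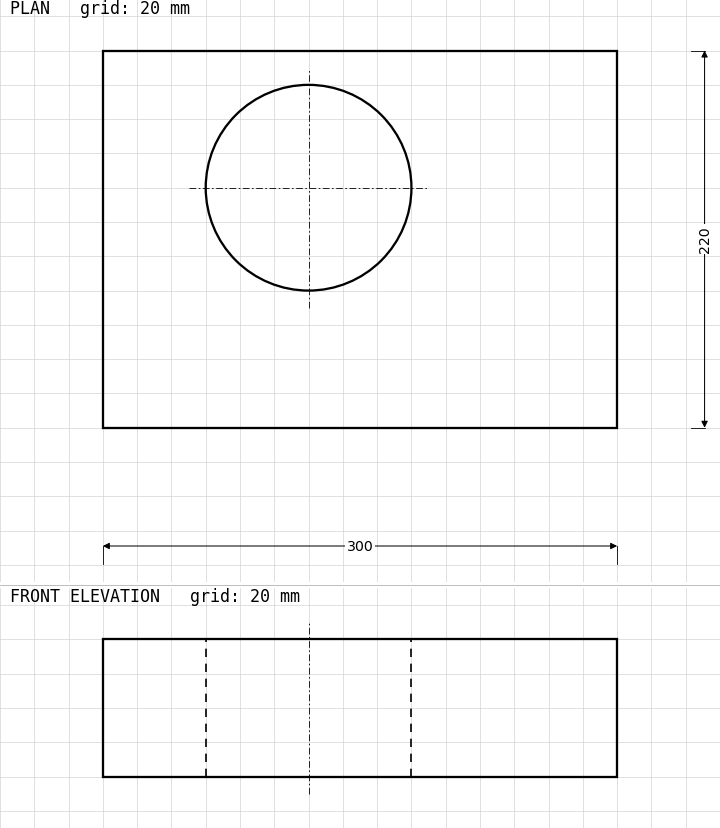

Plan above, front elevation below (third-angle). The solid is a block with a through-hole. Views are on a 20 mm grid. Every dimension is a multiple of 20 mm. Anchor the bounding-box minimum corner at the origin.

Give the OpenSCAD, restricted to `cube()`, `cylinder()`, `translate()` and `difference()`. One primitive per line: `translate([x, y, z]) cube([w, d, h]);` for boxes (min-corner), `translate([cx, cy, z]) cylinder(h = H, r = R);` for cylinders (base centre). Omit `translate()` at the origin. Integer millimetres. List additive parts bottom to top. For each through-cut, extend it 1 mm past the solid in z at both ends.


difference() {
  cube([300, 220, 80]);
  translate([120, 140, -1]) cylinder(h = 82, r = 60);
}
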